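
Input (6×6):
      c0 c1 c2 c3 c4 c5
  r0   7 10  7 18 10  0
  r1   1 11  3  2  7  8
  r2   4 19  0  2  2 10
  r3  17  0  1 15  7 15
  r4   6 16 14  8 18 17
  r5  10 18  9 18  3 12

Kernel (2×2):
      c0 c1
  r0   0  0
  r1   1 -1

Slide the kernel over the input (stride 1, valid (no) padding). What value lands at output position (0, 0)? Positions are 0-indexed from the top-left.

The receptive field on the input at this output position is [7 10 / 1 11]. Elementwise product with the kernel and sum: 1·1 + 11·-1.

-10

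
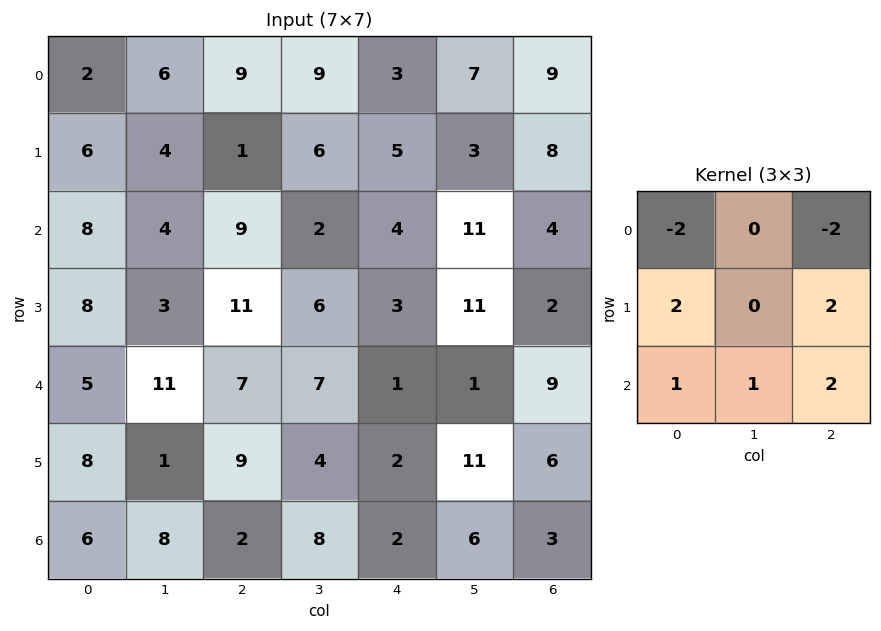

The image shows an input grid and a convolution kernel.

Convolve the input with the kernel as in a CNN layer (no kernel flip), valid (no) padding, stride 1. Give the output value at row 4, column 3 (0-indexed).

The receptive field on the input at this output position is [7 1 1 / 4 2 11 / 8 2 6]. Elementwise product with the kernel and sum: 7·-2 + 1·-2 + 4·2 + 11·2 + 8·1 + 2·1 + 6·2.

36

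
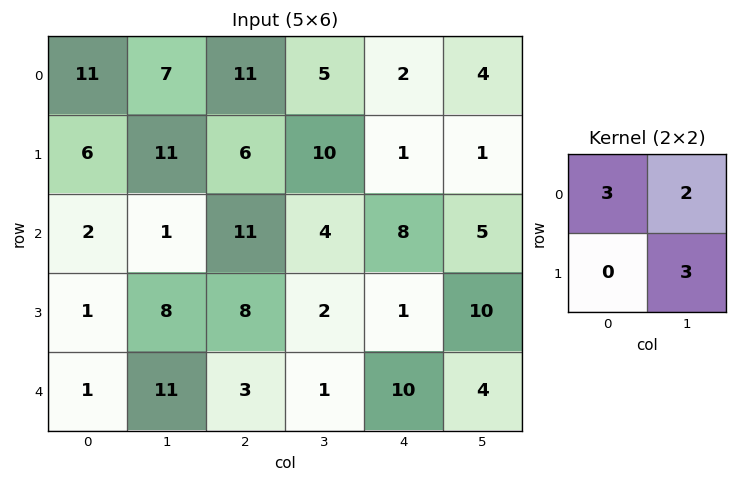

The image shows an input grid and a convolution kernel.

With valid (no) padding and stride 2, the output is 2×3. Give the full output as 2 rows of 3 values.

80 73 17
32 47 64

Output[0,0]: The receptive field on the input at this output position is [11 7 / 6 11]. Elementwise product with the kernel and sum: 11·3 + 7·2 + 11·3.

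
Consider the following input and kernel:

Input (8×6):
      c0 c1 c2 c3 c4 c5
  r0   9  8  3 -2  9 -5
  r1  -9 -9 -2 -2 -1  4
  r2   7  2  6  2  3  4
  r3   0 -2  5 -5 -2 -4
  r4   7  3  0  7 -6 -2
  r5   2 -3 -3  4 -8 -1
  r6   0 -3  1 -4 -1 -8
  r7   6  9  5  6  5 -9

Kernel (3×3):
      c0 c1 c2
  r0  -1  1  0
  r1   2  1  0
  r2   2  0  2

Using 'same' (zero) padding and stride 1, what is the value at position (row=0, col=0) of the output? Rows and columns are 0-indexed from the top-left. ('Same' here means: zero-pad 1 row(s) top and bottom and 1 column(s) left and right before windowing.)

-9

The receptive field on the zero-padded input at this output position is [0 0 0 / 0 9 8 / 0 -9 -9]. Elementwise product with the kernel and sum: 0·-1 + 0·1 + 0·2 + 9·1 + 0·2 + -9·2.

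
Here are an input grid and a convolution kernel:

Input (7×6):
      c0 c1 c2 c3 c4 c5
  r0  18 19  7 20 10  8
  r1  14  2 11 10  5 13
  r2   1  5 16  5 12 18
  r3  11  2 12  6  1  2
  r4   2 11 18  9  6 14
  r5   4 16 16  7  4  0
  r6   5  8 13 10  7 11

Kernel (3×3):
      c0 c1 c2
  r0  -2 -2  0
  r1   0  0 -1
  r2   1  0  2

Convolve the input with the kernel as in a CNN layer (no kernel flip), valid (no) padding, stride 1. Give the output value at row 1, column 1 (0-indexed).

The receptive field on the input at this output position is [2 11 10 / 5 16 5 / 2 12 6]. Elementwise product with the kernel and sum: 2·-2 + 11·-2 + 5·-1 + 2·1 + 6·2.

-17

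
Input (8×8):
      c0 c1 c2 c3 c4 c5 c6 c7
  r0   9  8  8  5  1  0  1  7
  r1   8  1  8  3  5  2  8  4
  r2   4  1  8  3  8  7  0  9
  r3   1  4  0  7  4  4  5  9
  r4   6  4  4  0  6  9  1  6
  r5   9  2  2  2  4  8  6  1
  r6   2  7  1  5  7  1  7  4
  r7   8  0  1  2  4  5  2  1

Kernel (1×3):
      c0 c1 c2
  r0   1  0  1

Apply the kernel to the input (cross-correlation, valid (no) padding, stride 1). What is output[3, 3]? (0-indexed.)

The receptive field on the input at this output position is [7 4 4]. Elementwise product with the kernel and sum: 7·1 + 4·1.

11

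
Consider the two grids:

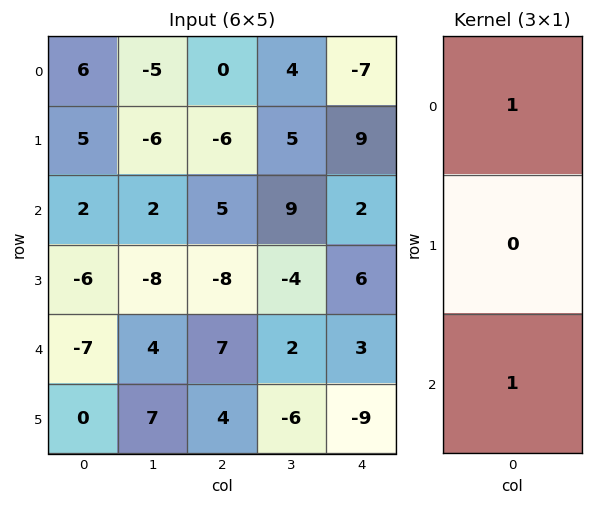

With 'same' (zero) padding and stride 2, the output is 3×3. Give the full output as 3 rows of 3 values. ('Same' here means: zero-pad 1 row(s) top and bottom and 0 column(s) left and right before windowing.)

Output[0,0]: The receptive field on the zero-padded input at this output position is [0 / 6 / 5]. Elementwise product with the kernel and sum: 0·1 + 5·1.
Output[0,1]: The receptive field on the zero-padded input at this output position is [0 / 0 / -6]. Elementwise product with the kernel and sum: 0·1 + -6·1.

5 -6 9
-1 -14 15
-6 -4 -3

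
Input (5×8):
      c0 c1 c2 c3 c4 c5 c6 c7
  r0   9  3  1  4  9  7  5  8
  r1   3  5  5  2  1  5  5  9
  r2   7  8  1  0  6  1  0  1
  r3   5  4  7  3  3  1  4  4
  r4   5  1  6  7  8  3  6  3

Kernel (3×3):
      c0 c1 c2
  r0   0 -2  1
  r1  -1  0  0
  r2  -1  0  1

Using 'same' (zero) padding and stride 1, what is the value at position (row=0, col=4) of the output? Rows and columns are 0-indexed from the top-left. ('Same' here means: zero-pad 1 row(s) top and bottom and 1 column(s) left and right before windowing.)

-1

The receptive field on the zero-padded input at this output position is [0 0 0 / 4 9 7 / 2 1 5]. Elementwise product with the kernel and sum: 0·-2 + 0·1 + 4·-1 + 2·-1 + 5·1.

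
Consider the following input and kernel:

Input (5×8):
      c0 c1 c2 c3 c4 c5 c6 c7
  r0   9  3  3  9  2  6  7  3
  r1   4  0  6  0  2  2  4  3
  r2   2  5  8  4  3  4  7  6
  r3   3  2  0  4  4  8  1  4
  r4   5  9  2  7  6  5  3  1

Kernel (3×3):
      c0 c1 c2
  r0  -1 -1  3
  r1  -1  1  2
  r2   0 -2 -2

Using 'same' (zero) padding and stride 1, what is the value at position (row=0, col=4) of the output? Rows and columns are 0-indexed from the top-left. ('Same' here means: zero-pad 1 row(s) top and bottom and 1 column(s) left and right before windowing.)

-3

The receptive field on the zero-padded input at this output position is [0 0 0 / 9 2 6 / 0 2 2]. Elementwise product with the kernel and sum: 0·-1 + 0·-1 + 0·3 + 9·-1 + 2·1 + 6·2 + 2·-2 + 2·-2.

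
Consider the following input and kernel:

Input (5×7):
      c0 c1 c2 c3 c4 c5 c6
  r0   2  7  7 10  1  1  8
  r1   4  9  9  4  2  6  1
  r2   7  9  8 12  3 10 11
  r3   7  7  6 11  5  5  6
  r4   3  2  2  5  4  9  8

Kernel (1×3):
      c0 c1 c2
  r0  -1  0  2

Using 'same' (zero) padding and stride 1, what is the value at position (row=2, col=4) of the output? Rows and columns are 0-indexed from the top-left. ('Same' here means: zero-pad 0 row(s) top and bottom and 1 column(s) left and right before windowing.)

The receptive field on the zero-padded input at this output position is [12 3 10]. Elementwise product with the kernel and sum: 12·-1 + 10·2.

8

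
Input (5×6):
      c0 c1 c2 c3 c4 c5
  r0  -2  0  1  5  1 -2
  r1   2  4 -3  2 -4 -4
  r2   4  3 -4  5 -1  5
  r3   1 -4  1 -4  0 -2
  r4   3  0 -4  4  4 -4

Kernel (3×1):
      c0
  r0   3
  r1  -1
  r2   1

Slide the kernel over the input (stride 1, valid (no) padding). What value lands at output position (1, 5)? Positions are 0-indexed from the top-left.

-19

The receptive field on the input at this output position is [-4 / 5 / -2]. Elementwise product with the kernel and sum: -4·3 + 5·-1 + -2·1.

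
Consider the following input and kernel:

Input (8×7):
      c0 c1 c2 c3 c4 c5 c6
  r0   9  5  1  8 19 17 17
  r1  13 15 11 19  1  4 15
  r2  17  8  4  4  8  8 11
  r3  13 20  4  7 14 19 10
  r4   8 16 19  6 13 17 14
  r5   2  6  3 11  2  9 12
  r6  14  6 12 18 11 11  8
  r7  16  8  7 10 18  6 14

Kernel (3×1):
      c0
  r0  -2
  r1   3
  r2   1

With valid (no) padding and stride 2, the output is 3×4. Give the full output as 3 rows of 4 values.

Output[0,0]: The receptive field on the input at this output position is [9 / 13 / 17]. Elementwise product with the kernel and sum: 9·-2 + 13·3 + 17·1.
Output[0,1]: The receptive field on the input at this output position is [1 / 11 / 4]. Elementwise product with the kernel and sum: 1·-2 + 11·3 + 4·1.

38 35 -27 22
13 23 39 22
4 -17 -9 16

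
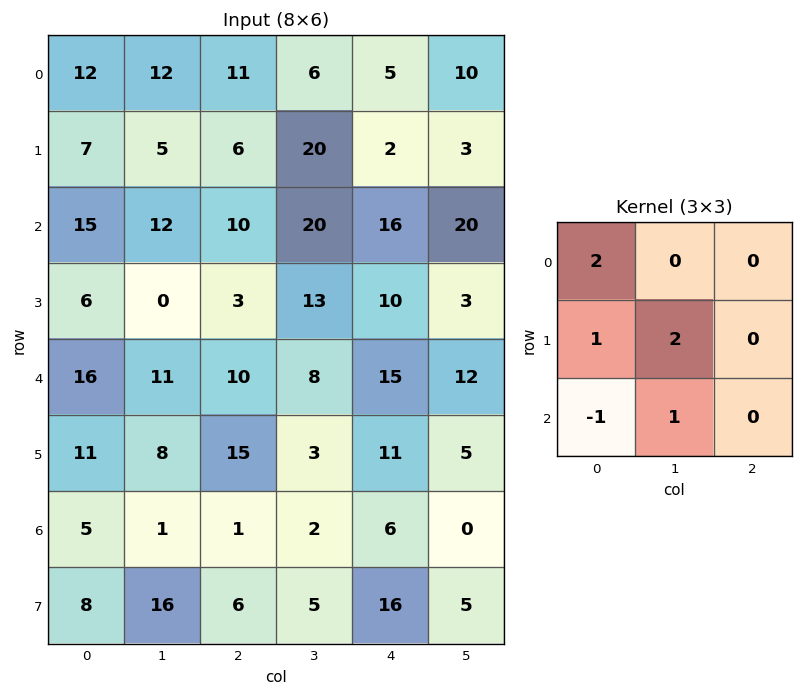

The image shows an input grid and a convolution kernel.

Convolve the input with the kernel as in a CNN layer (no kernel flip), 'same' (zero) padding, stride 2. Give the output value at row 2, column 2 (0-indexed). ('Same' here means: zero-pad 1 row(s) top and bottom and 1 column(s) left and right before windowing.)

72

The receptive field on the zero-padded input at this output position is [13 10 3 / 8 15 12 / 3 11 5]. Elementwise product with the kernel and sum: 13·2 + 8·1 + 15·2 + 3·-1 + 11·1.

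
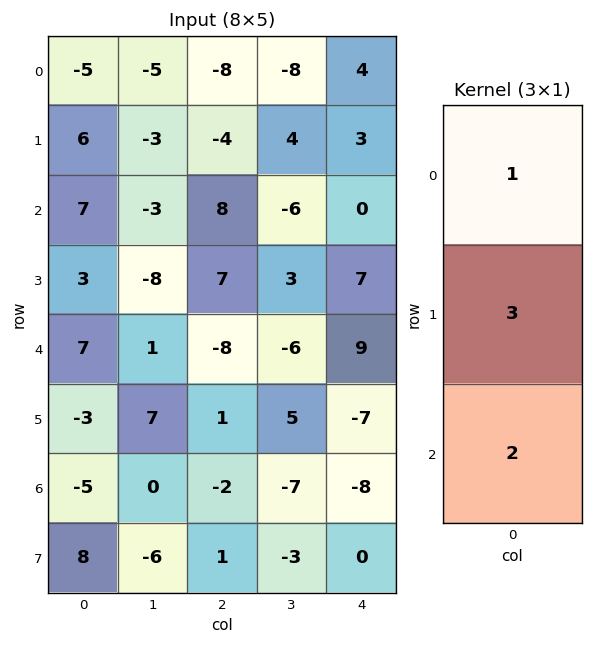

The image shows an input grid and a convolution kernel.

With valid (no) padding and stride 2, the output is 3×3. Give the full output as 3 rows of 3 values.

27 -4 13
30 13 39
-12 -9 -28

Output[0,0]: The receptive field on the input at this output position is [-5 / 6 / 7]. Elementwise product with the kernel and sum: -5·1 + 6·3 + 7·2.
Output[0,1]: The receptive field on the input at this output position is [-8 / -4 / 8]. Elementwise product with the kernel and sum: -8·1 + -4·3 + 8·2.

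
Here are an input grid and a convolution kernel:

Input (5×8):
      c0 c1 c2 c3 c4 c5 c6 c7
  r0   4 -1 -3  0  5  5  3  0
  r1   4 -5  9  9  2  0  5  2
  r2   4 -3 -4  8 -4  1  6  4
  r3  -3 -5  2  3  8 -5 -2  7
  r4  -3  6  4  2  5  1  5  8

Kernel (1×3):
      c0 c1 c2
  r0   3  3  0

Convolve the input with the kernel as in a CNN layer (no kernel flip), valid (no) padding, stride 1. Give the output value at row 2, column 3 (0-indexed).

The receptive field on the input at this output position is [8 -4 1]. Elementwise product with the kernel and sum: 8·3 + -4·3.

12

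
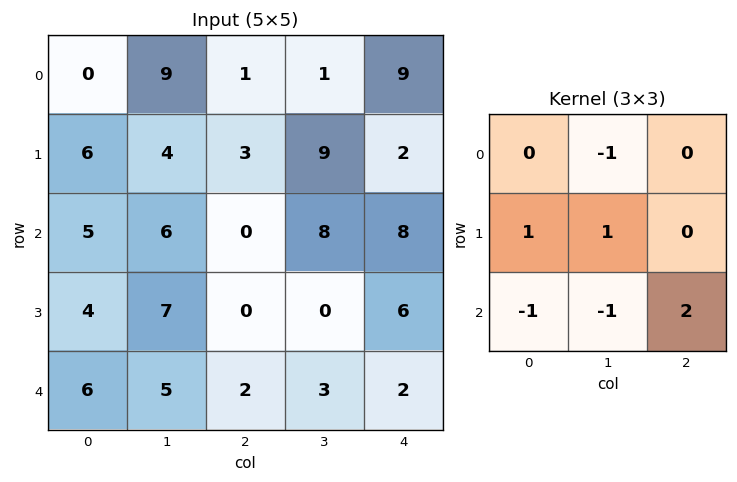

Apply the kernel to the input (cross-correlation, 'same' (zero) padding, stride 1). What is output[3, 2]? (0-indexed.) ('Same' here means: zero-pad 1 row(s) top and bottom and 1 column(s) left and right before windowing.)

The receptive field on the zero-padded input at this output position is [6 0 8 / 7 0 0 / 5 2 3]. Elementwise product with the kernel and sum: 0·-1 + 7·1 + 0·1 + 5·-1 + 2·-1 + 3·2.

6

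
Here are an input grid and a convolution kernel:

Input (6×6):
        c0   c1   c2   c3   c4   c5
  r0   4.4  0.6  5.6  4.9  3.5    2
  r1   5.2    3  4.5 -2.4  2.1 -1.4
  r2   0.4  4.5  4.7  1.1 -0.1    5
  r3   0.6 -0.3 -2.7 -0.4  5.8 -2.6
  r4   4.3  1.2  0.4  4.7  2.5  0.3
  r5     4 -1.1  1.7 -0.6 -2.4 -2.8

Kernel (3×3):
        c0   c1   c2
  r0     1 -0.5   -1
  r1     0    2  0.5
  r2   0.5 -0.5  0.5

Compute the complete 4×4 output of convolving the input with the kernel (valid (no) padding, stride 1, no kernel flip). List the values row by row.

7.05 1.15 -2.35 7.75
9.65 14.1 7.5 -4.15
-6.75 -1.8 5.45 7.7
9.45 2.9 2.3 3.95

Output[0,0]: The receptive field on the input at this output position is [4.4 0.6 5.6 / 5.2 3 4.5 / 0.4 4.5 4.7]. Elementwise product with the kernel and sum: 4.4·1 + 0.6·-0.5 + 5.6·-1 + 3·2 + 4.5·0.5 + 0.4·0.5 + 4.5·-0.5 + 4.7·0.5.
Output[0,1]: The receptive field on the input at this output position is [0.6 5.6 4.9 / 3 4.5 -2.4 / 4.5 4.7 1.1]. Elementwise product with the kernel and sum: 0.6·1 + 5.6·-0.5 + 4.9·-1 + 4.5·2 + -2.4·0.5 + 4.5·0.5 + 4.7·-0.5 + 1.1·0.5.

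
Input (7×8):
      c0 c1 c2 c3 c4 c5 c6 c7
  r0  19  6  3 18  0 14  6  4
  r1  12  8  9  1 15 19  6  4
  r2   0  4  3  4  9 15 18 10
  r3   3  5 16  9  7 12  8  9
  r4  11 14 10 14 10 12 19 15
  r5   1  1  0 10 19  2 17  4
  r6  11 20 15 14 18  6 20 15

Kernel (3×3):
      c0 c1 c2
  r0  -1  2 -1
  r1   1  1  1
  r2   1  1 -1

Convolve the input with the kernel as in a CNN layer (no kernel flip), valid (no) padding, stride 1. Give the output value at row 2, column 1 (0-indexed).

38

The receptive field on the input at this output position is [4 3 4 / 5 16 9 / 14 10 14]. Elementwise product with the kernel and sum: 4·-1 + 3·2 + 4·-1 + 5·1 + 16·1 + 9·1 + 14·1 + 10·1 + 14·-1.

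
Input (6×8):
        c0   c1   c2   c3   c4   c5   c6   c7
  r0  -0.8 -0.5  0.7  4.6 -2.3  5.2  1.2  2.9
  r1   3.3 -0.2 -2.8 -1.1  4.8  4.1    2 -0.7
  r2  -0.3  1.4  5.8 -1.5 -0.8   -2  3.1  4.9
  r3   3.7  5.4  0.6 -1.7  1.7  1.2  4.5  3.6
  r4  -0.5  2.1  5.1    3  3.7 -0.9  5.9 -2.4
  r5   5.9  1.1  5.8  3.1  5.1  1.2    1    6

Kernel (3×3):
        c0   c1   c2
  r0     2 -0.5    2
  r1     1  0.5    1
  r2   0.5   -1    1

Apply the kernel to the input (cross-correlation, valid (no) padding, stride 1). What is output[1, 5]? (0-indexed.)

9.95

The receptive field on the input at this output position is [4.1 2 -0.7 / -2 3.1 4.9 / 1.2 4.5 3.6]. Elementwise product with the kernel and sum: 4.1·2 + 2·-0.5 + -0.7·2 + -2·1 + 3.1·0.5 + 4.9·1 + 1.2·0.5 + 4.5·-1 + 3.6·1.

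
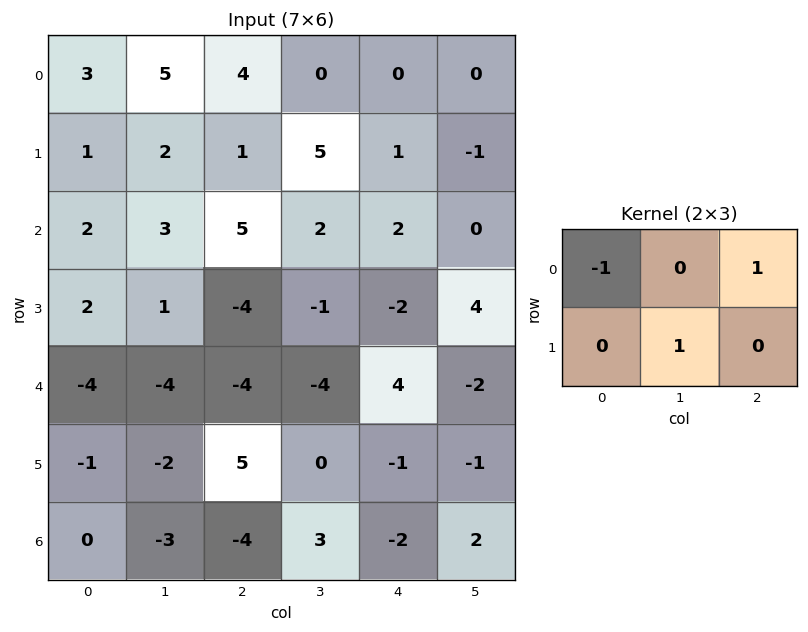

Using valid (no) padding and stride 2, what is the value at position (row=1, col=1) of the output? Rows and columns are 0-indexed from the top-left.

-4

The receptive field on the input at this output position is [5 2 2 / -4 -1 -2]. Elementwise product with the kernel and sum: 5·-1 + 2·1 + -1·1.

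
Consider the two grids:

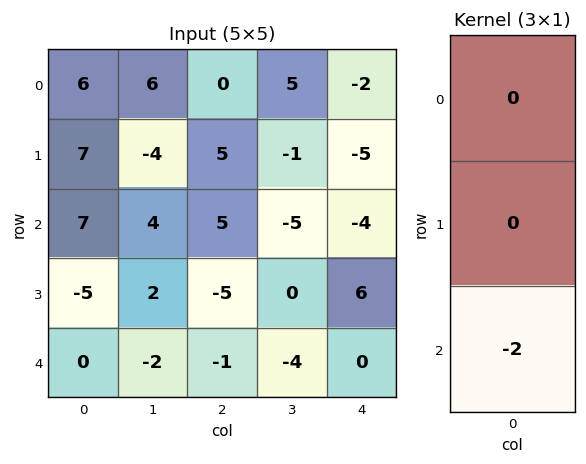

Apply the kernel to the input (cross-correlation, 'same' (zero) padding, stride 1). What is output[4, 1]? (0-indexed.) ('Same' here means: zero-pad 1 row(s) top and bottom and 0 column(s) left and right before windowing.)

0

The receptive field on the zero-padded input at this output position is [2 / -2 / 0]. Elementwise product with the kernel and sum: 0·-2.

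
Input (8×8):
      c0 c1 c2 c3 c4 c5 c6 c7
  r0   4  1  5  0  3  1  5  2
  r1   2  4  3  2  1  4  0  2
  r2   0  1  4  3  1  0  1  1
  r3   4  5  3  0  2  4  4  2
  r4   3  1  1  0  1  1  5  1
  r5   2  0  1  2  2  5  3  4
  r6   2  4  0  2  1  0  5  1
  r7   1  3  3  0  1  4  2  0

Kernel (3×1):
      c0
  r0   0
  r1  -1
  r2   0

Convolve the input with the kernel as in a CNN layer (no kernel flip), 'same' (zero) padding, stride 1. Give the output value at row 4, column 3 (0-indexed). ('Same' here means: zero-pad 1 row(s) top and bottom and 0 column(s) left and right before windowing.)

The receptive field on the zero-padded input at this output position is [0 / 0 / 2]. Elementwise product with the kernel and sum: 0·-1.

0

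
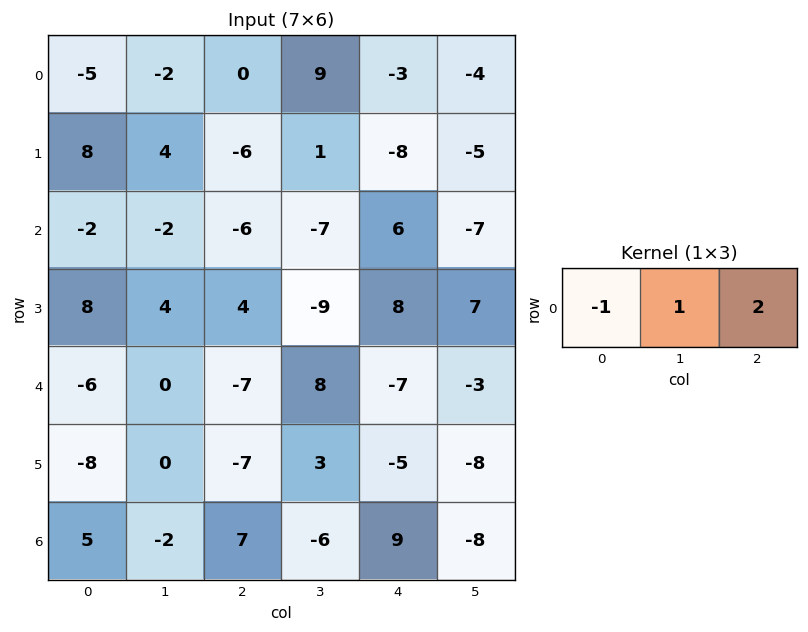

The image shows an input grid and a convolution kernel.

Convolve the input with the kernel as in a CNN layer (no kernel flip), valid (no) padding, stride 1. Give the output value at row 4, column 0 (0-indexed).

-8

The receptive field on the input at this output position is [-6 0 -7]. Elementwise product with the kernel and sum: -6·-1 + 0·1 + -7·2.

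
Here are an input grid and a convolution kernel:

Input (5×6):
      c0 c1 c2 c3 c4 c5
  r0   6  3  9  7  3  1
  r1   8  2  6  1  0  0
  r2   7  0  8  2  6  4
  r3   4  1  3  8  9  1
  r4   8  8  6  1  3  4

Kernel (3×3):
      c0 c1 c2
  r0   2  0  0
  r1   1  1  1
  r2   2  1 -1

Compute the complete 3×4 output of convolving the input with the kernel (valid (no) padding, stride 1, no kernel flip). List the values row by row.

34 21 37 21
37 11 33 38
40 33 46 23

Output[0,0]: The receptive field on the input at this output position is [6 3 9 / 8 2 6 / 7 0 8]. Elementwise product with the kernel and sum: 6·2 + 8·1 + 2·1 + 6·1 + 7·2 + 0·1 + 8·-1.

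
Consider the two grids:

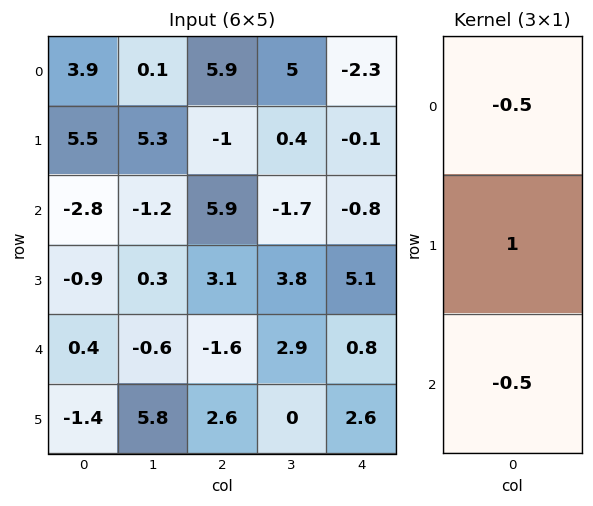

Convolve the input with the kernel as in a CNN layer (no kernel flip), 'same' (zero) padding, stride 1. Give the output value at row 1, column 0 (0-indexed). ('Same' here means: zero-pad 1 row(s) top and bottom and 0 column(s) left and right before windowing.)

4.95

The receptive field on the zero-padded input at this output position is [3.9 / 5.5 / -2.8]. Elementwise product with the kernel and sum: 3.9·-0.5 + 5.5·1 + -2.8·-0.5.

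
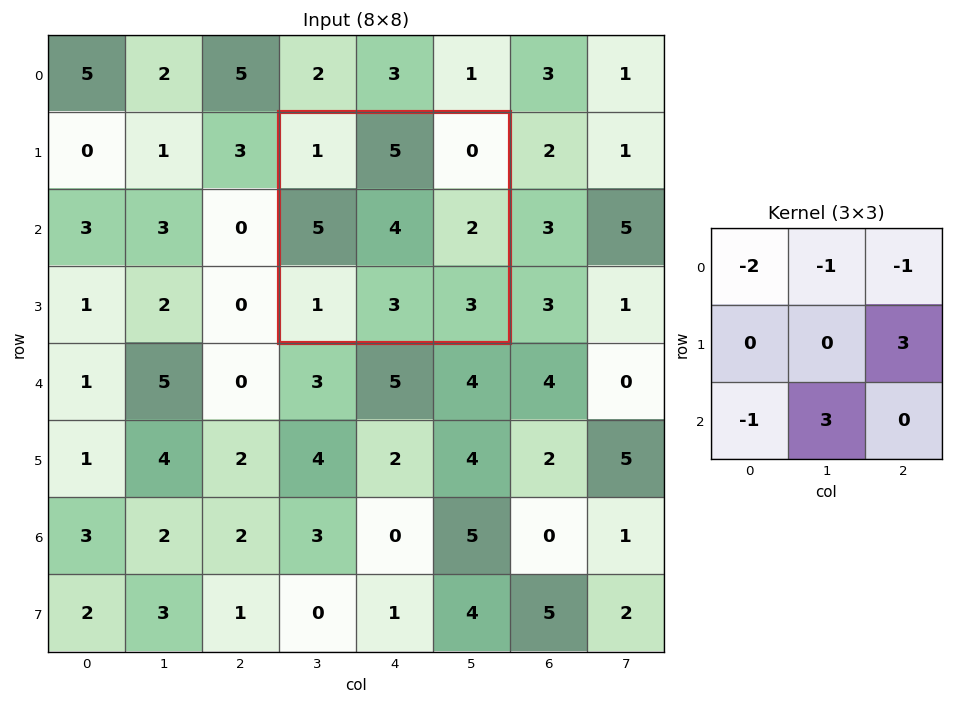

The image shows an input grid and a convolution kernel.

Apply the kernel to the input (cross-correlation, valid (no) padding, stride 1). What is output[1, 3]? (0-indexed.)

7

The receptive field on the input at this output position is [1 5 0 / 5 4 2 / 1 3 3]. Elementwise product with the kernel and sum: 1·-2 + 5·-1 + 0·-1 + 2·3 + 1·-1 + 3·3.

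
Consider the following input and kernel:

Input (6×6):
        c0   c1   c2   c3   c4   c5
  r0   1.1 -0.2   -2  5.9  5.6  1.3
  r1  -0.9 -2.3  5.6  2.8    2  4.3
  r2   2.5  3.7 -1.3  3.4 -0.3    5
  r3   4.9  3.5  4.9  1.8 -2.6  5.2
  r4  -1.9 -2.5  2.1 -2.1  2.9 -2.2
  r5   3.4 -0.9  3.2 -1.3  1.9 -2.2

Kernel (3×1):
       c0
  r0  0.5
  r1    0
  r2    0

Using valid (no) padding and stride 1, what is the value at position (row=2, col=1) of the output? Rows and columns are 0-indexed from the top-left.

The receptive field on the input at this output position is [3.7 / 3.5 / -2.5]. Elementwise product with the kernel and sum: 3.7·0.5.

1.85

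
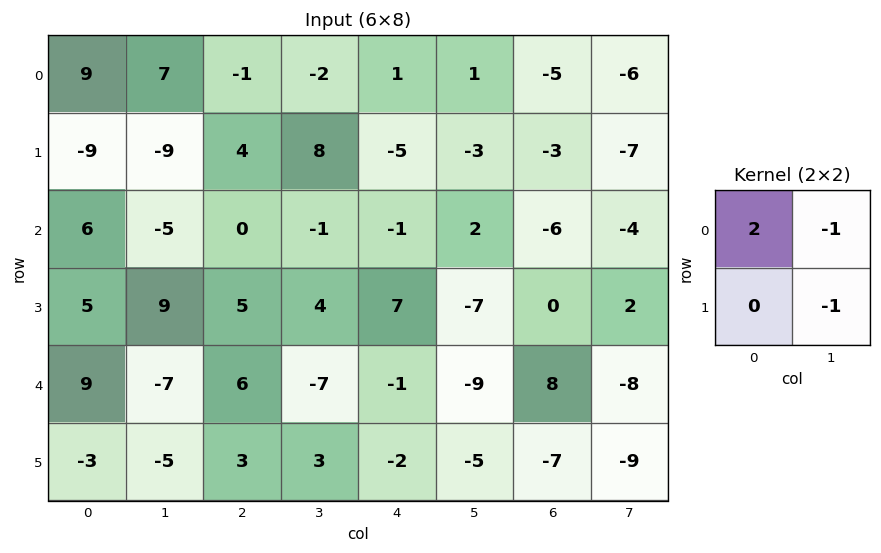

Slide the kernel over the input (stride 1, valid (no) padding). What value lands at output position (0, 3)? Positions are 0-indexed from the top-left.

The receptive field on the input at this output position is [-2 1 / 8 -5]. Elementwise product with the kernel and sum: -2·2 + 1·-1 + -5·-1.

0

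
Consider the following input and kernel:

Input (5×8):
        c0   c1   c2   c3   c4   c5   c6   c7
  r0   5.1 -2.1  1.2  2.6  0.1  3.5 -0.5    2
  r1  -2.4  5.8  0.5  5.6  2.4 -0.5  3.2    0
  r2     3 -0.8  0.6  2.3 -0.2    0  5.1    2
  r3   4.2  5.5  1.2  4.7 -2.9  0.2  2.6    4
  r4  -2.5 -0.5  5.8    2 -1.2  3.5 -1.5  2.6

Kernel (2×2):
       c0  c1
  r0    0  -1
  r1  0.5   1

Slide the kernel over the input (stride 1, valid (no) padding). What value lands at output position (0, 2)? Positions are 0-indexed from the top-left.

3.25

The receptive field on the input at this output position is [1.2 2.6 / 0.5 5.6]. Elementwise product with the kernel and sum: 2.6·-1 + 0.5·0.5 + 5.6·1.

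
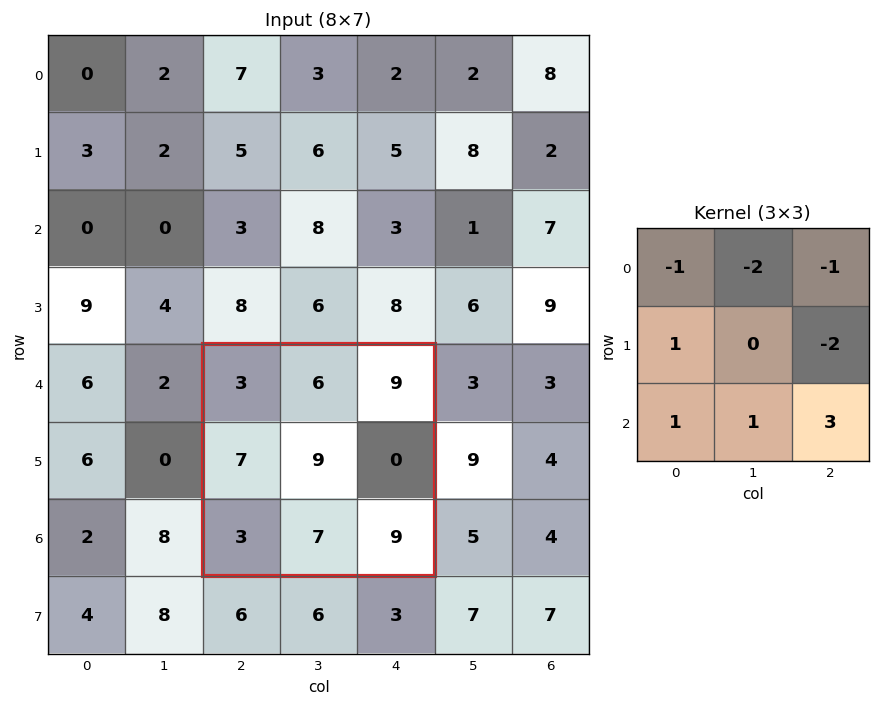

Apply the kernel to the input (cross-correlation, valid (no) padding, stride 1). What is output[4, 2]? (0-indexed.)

20

The receptive field on the input at this output position is [3 6 9 / 7 9 0 / 3 7 9]. Elementwise product with the kernel and sum: 3·-1 + 6·-2 + 9·-1 + 7·1 + 0·-2 + 3·1 + 7·1 + 9·3.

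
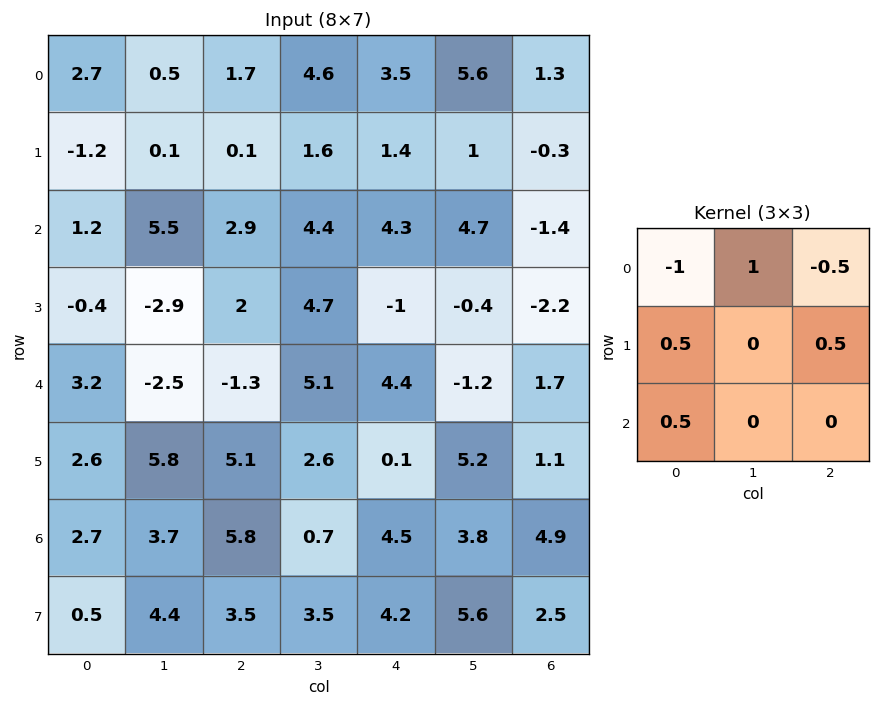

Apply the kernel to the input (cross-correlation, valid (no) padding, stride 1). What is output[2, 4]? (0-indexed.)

The receptive field on the input at this output position is [4.3 4.7 -1.4 / -1 -0.4 -2.2 / 4.4 -1.2 1.7]. Elementwise product with the kernel and sum: 4.3·-1 + 4.7·1 + -1.4·-0.5 + -1·0.5 + -2.2·0.5 + 4.4·0.5.

1.7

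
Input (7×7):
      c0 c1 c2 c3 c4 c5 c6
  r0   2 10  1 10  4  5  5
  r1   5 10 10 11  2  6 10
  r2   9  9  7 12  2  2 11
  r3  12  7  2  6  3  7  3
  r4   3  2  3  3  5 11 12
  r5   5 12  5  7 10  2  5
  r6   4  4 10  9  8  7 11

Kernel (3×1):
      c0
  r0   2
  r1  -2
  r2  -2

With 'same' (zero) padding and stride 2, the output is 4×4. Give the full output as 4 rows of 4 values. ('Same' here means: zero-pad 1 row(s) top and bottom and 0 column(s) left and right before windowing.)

Output[0,0]: The receptive field on the zero-padded input at this output position is [0 / 2 / 5]. Elementwise product with the kernel and sum: 0·2 + 2·-2 + 5·-2.
Output[0,1]: The receptive field on the zero-padded input at this output position is [0 / 1 / 10]. Elementwise product with the kernel and sum: 0·2 + 1·-2 + 10·-2.

-14 -22 -12 -30
-32 2 -6 -8
8 -12 -24 -28
2 -10 4 -12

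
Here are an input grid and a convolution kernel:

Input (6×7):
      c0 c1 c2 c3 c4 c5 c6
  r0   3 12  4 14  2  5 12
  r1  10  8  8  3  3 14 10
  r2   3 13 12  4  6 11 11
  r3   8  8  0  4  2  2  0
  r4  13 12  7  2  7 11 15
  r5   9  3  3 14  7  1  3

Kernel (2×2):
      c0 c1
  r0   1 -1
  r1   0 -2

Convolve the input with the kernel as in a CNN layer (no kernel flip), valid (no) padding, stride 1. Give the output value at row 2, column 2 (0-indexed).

0

The receptive field on the input at this output position is [12 4 / 0 4]. Elementwise product with the kernel and sum: 12·1 + 4·-1 + 4·-2.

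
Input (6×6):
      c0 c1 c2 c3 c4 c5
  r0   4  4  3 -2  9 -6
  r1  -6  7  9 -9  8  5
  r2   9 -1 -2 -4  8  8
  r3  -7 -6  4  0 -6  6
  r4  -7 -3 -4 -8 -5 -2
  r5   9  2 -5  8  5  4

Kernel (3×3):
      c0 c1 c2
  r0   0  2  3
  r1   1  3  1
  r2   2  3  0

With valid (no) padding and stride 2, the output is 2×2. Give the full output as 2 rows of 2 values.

56 -3
-52 -18

Output[0,0]: The receptive field on the input at this output position is [4 4 3 / -6 7 9 / 9 -1 -2]. Elementwise product with the kernel and sum: 4·2 + 3·3 + -6·1 + 7·3 + 9·1 + 9·2 + -1·3.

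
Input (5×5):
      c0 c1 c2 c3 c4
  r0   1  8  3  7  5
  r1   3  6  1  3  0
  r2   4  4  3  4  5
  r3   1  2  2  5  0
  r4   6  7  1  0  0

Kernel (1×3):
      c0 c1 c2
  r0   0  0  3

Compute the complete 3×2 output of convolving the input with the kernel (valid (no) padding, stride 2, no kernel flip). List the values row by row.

Output[0,0]: The receptive field on the input at this output position is [1 8 3]. Elementwise product with the kernel and sum: 3·3.

9 15
9 15
3 0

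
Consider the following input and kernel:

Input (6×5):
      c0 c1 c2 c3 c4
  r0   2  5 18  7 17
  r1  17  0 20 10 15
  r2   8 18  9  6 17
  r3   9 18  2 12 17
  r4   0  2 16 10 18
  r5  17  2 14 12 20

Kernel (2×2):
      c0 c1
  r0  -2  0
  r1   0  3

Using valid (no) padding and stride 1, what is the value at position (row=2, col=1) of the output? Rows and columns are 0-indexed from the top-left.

The receptive field on the input at this output position is [18 9 / 18 2]. Elementwise product with the kernel and sum: 18·-2 + 2·3.

-30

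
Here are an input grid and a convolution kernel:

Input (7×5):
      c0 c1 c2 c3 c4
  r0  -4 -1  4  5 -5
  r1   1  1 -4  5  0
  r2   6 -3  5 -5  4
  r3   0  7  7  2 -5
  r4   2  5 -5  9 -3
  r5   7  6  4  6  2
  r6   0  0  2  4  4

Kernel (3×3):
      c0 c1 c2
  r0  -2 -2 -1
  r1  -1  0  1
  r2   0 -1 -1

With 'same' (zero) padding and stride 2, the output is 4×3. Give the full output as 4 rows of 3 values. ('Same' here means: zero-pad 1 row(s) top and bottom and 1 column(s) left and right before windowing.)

Output[0,0]: The receptive field on the zero-padded input at this output position is [0 0 0 / 0 -4 -1 / 0 1 1]. Elementwise product with the kernel and sum: 0·-2 + 0·-2 + 0·-1 + 0·-1 + -1·1 + 1·-1 + 1·-1.

-3 5 -5
-13 -10 0
-15 -36 -5
-20 -22 -20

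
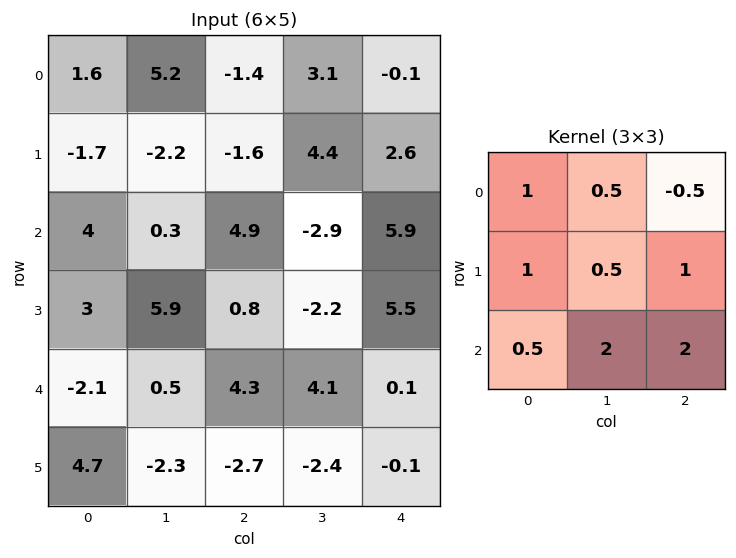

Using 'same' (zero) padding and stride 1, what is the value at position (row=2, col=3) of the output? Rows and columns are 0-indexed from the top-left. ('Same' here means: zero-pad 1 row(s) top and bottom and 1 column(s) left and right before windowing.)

The receptive field on the zero-padded input at this output position is [-1.6 4.4 2.6 / 4.9 -2.9 5.9 / 0.8 -2.2 5.5]. Elementwise product with the kernel and sum: -1.6·1 + 4.4·0.5 + 2.6·-0.5 + 4.9·1 + -2.9·0.5 + 5.9·1 + 0.8·0.5 + -2.2·2 + 5.5·2.

15.65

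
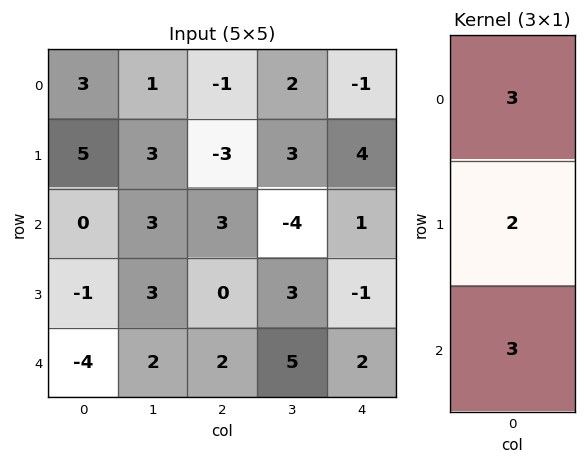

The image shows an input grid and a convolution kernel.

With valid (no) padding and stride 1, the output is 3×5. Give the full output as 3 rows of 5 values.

19 18 0 0 8
12 24 -3 10 11
-14 21 15 9 7

Output[0,0]: The receptive field on the input at this output position is [3 / 5 / 0]. Elementwise product with the kernel and sum: 3·3 + 5·2 + 0·3.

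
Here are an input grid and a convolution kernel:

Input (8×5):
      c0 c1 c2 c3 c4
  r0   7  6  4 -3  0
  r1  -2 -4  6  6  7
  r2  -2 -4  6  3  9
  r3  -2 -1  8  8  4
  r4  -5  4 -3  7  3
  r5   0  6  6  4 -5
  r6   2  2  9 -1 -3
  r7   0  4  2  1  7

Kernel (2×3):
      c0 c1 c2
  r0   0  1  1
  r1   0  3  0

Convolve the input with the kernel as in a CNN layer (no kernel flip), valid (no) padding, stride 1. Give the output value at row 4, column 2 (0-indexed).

The receptive field on the input at this output position is [-3 7 3 / 6 4 -5]. Elementwise product with the kernel and sum: 7·1 + 3·1 + 4·3.

22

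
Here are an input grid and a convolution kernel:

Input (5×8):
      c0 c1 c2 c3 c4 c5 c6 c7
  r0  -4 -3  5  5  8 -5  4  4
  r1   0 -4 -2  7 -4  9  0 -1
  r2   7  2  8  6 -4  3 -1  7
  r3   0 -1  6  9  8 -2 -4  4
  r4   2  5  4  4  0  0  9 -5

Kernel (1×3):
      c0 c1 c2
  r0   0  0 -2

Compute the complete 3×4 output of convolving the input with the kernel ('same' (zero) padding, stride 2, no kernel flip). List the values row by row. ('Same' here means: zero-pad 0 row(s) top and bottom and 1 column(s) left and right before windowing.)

Output[0,0]: The receptive field on the zero-padded input at this output position is [0 -4 -3]. Elementwise product with the kernel and sum: -3·-2.
Output[0,1]: The receptive field on the zero-padded input at this output position is [-3 5 5]. Elementwise product with the kernel and sum: 5·-2.

6 -10 10 -8
-4 -12 -6 -14
-10 -8 0 10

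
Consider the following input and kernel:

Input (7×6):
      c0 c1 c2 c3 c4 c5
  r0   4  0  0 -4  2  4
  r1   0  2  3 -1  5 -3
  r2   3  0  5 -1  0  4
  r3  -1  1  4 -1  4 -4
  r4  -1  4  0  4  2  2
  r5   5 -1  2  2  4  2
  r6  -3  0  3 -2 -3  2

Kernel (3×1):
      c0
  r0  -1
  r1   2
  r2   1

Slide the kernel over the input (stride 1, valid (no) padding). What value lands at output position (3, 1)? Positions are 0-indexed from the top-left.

6

The receptive field on the input at this output position is [1 / 4 / -1]. Elementwise product with the kernel and sum: 1·-1 + 4·2 + -1·1.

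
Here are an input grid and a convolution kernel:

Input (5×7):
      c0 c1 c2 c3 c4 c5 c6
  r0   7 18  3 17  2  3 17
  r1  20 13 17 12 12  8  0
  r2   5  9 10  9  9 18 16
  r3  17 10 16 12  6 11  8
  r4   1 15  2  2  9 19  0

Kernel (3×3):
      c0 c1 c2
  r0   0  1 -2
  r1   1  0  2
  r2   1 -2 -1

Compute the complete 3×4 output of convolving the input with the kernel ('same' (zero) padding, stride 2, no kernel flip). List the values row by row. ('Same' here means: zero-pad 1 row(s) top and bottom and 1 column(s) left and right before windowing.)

Output[0,0]: The receptive field on the zero-padded input at this output position is [0 0 0 / 0 7 18 / 0 20 13]. Elementwise product with the kernel and sum: 0·1 + 0·-2 + 0·1 + 18·2 + 0·1 + 20·-2 + 13·-1.
Output[0,1]: The receptive field on the zero-padded input at this output position is [0 0 0 / 18 3 17 / 13 17 12]. Elementwise product with the kernel and sum: 0·1 + 0·-2 + 18·1 + 17·2 + 13·1 + 17·-2 + 12·-1.

-17 19 3 11
-32 -14 30 13
27 11 24 27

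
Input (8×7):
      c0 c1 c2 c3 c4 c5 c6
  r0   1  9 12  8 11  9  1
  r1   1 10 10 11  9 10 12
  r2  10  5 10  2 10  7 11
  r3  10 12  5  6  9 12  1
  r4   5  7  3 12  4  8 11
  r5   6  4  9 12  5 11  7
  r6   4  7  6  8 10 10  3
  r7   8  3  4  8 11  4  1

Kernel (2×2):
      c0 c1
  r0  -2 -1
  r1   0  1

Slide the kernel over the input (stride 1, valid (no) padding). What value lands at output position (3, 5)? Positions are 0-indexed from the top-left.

The receptive field on the input at this output position is [12 1 / 8 11]. Elementwise product with the kernel and sum: 12·-2 + 1·-1 + 11·1.

-14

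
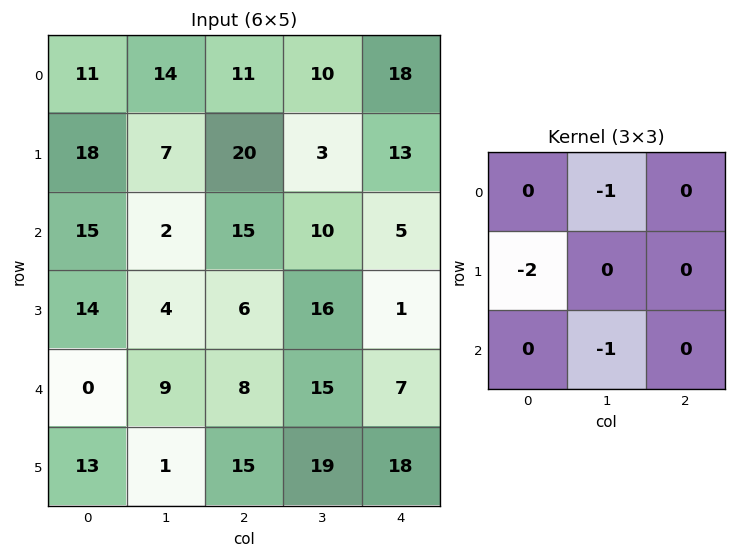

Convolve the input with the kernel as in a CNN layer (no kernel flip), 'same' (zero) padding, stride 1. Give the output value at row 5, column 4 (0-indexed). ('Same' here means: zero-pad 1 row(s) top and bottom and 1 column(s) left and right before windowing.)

The receptive field on the zero-padded input at this output position is [15 7 0 / 19 18 0 / 0 0 0]. Elementwise product with the kernel and sum: 7·-1 + 19·-2 + 0·-1.

-45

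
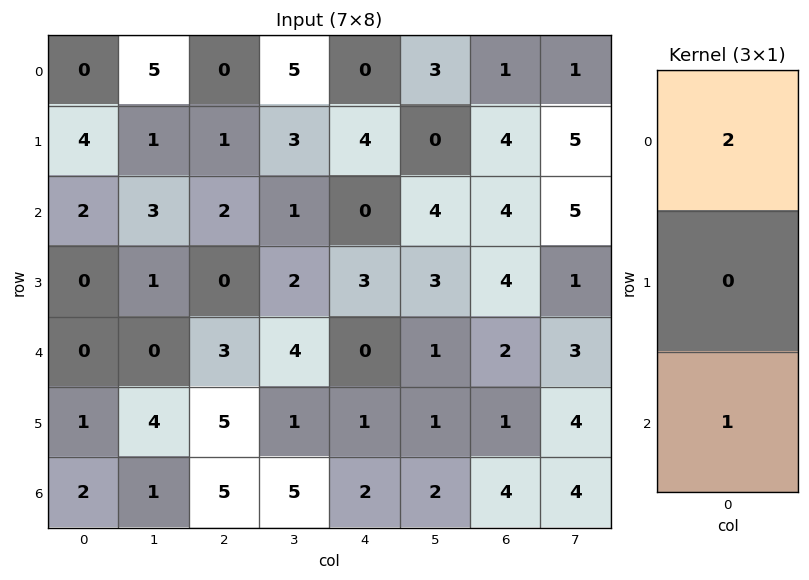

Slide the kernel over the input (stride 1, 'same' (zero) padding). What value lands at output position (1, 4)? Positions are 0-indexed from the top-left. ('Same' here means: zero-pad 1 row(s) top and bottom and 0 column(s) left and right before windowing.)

0

The receptive field on the zero-padded input at this output position is [0 / 4 / 0]. Elementwise product with the kernel and sum: 0·2 + 0·1.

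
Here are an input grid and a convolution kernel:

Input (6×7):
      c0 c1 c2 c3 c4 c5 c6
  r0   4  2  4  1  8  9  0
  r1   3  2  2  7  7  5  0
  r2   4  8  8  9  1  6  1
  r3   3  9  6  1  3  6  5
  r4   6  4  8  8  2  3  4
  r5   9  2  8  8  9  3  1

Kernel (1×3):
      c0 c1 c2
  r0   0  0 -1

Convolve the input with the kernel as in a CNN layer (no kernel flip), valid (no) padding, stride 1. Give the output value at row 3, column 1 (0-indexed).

-1

The receptive field on the input at this output position is [9 6 1]. Elementwise product with the kernel and sum: 1·-1.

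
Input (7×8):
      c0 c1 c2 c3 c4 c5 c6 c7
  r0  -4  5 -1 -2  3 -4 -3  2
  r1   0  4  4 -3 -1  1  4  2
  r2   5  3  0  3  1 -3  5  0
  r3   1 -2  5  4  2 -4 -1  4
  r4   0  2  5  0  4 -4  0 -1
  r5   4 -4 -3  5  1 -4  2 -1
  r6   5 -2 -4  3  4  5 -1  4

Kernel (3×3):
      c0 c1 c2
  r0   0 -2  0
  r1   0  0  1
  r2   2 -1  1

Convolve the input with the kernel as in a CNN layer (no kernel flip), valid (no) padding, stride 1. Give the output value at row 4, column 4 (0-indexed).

The receptive field on the input at this output position is [4 -4 0 / 1 -4 2 / 4 5 -1]. Elementwise product with the kernel and sum: -4·-2 + 2·1 + 4·2 + 5·-1 + -1·1.

12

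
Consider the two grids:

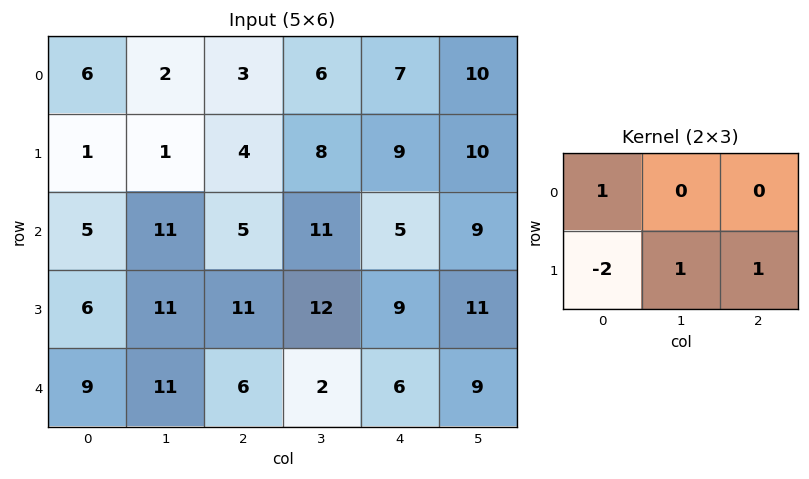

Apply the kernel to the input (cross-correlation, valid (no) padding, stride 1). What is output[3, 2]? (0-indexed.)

7

The receptive field on the input at this output position is [11 12 9 / 6 2 6]. Elementwise product with the kernel and sum: 11·1 + 6·-2 + 2·1 + 6·1.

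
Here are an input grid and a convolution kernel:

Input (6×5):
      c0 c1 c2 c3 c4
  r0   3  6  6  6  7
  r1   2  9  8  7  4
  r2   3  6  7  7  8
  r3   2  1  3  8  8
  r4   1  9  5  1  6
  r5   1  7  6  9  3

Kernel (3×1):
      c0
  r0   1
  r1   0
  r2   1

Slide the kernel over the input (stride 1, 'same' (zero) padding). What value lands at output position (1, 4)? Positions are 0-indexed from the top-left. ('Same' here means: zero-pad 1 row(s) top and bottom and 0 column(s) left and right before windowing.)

15

The receptive field on the zero-padded input at this output position is [7 / 4 / 8]. Elementwise product with the kernel and sum: 7·1 + 8·1.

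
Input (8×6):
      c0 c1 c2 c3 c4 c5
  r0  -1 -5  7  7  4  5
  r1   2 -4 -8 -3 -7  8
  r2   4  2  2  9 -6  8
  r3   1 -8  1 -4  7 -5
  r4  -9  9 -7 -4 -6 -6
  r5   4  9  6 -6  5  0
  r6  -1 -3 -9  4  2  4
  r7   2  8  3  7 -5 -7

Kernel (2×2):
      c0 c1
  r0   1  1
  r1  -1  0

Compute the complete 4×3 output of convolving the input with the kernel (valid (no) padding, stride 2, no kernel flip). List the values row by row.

-8 22 16
5 10 -5
-4 -17 -17
-6 -8 11

Output[0,0]: The receptive field on the input at this output position is [-1 -5 / 2 -4]. Elementwise product with the kernel and sum: -1·1 + -5·1 + 2·-1.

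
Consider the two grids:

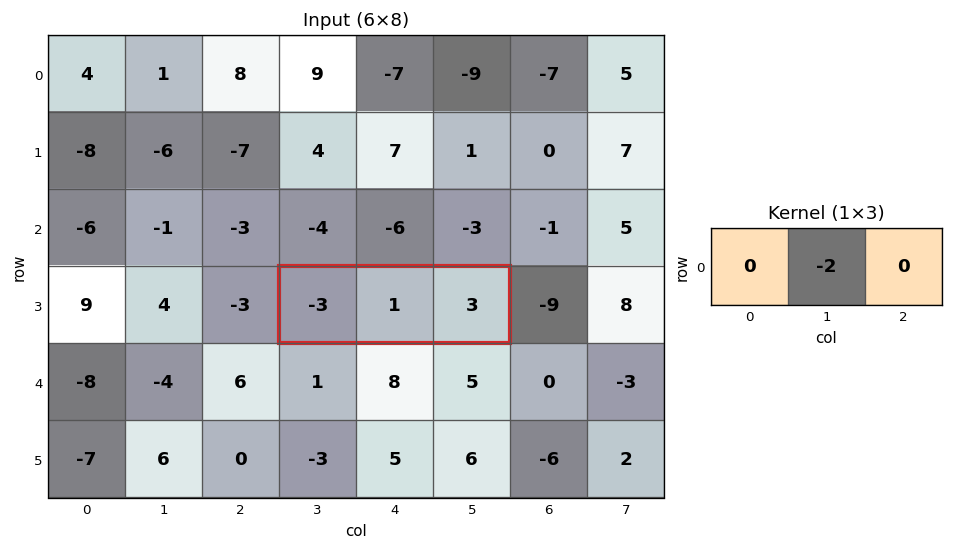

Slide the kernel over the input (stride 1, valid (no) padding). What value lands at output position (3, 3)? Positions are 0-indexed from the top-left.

-2

The receptive field on the input at this output position is [-3 1 3]. Elementwise product with the kernel and sum: 1·-2.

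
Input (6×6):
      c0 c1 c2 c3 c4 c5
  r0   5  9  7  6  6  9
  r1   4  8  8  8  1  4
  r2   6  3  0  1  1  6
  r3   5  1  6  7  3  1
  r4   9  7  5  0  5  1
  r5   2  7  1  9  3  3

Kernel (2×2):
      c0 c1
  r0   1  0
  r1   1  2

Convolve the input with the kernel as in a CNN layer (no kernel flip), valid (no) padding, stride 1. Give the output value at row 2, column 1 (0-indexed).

16

The receptive field on the input at this output position is [3 0 / 1 6]. Elementwise product with the kernel and sum: 3·1 + 1·1 + 6·2.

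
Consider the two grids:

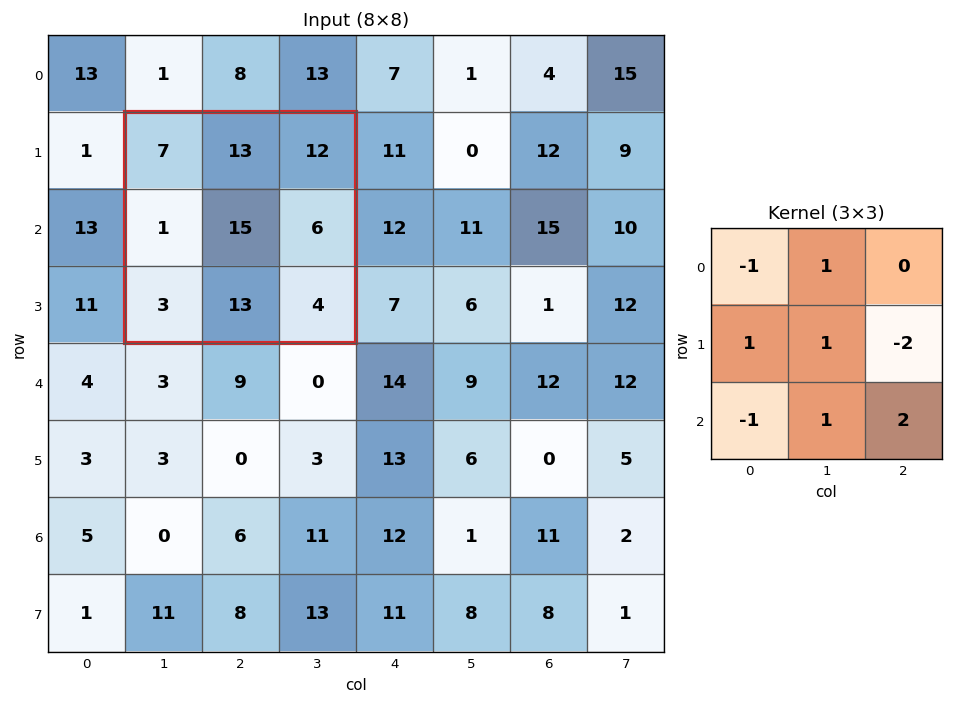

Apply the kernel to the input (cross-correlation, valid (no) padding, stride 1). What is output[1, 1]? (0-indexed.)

28

The receptive field on the input at this output position is [7 13 12 / 1 15 6 / 3 13 4]. Elementwise product with the kernel and sum: 7·-1 + 13·1 + 1·1 + 15·1 + 6·-2 + 3·-1 + 13·1 + 4·2.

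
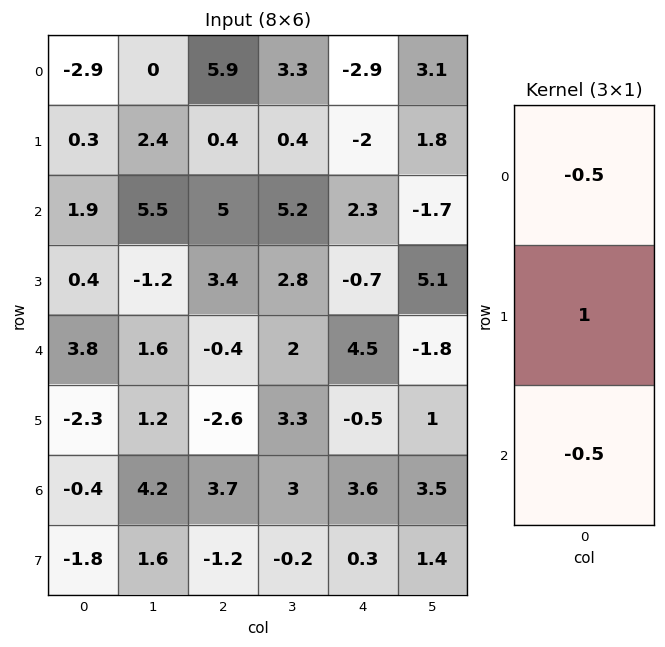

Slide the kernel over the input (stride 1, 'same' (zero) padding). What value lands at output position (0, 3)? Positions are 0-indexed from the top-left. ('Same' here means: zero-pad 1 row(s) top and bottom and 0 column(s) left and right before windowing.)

3.1

The receptive field on the zero-padded input at this output position is [0 / 3.3 / 0.4]. Elementwise product with the kernel and sum: 0·-0.5 + 3.3·1 + 0.4·-0.5.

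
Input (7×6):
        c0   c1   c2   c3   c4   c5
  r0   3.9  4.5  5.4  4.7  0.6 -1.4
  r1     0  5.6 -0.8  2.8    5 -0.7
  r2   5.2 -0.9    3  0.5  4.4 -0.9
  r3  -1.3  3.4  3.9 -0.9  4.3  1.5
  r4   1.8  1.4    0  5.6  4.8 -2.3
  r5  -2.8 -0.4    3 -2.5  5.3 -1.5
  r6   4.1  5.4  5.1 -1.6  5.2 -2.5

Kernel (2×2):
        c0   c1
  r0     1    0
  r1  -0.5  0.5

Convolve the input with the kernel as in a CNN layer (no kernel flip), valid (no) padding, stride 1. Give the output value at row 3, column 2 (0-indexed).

6.7

The receptive field on the input at this output position is [3.9 -0.9 / 0 5.6]. Elementwise product with the kernel and sum: 3.9·1 + 0·-0.5 + 5.6·0.5.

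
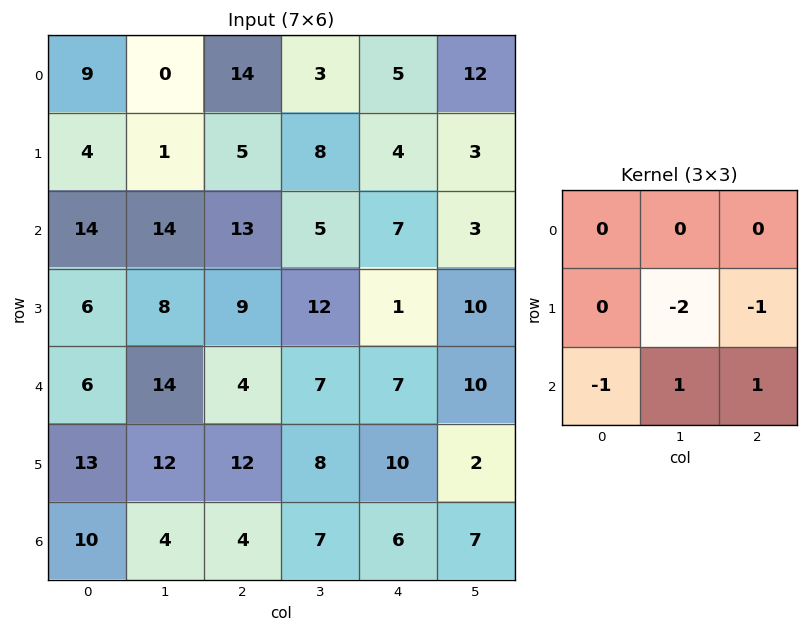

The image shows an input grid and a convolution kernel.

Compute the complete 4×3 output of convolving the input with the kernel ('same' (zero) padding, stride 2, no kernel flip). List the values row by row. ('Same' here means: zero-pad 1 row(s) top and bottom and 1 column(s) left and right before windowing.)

Output[0,0]: The receptive field on the zero-padded input at this output position is [0 0 0 / 0 9 0 / 0 4 1]. Elementwise product with the kernel and sum: 9·-2 + 0·-1 + 0·-1 + 4·1 + 1·1.
Output[0,1]: The receptive field on the zero-padded input at this output position is [0 0 0 / 0 14 3 / 1 5 8]. Elementwise product with the kernel and sum: 14·-2 + 3·-1 + 1·-1 + 5·1 + 8·1.

-13 -19 -23
-28 -18 -18
-1 -7 -20
-24 -15 -19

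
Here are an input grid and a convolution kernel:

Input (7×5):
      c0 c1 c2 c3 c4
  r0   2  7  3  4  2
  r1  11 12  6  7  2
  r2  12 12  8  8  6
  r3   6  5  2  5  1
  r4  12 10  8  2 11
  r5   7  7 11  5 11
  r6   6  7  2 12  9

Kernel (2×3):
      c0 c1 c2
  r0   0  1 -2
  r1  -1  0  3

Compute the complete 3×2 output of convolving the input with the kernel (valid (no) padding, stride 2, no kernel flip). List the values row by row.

Output[0,0]: The receptive field on the input at this output position is [2 7 3 / 11 12 6]. Elementwise product with the kernel and sum: 7·1 + 3·-2 + 11·-1 + 6·3.

8 0
-4 -3
20 2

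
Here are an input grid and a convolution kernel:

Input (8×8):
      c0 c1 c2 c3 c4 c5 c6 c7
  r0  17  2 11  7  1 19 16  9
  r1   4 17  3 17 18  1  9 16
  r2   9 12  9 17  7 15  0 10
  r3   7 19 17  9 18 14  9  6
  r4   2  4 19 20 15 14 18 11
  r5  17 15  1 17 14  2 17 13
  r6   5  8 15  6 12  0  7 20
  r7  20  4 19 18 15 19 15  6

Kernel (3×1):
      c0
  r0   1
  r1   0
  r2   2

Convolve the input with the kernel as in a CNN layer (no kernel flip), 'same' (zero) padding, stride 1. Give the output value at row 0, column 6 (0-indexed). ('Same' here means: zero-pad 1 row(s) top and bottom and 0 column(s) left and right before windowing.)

18

The receptive field on the zero-padded input at this output position is [0 / 16 / 9]. Elementwise product with the kernel and sum: 0·1 + 9·2.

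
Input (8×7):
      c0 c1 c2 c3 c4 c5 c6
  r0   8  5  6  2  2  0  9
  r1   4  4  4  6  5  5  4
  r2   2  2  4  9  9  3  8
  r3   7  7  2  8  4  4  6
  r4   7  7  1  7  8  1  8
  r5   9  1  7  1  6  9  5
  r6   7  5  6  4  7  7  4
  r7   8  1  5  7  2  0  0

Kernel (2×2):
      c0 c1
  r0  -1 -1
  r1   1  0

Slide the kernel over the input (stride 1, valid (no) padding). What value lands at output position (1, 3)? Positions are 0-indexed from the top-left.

-2

The receptive field on the input at this output position is [6 5 / 9 9]. Elementwise product with the kernel and sum: 6·-1 + 5·-1 + 9·1.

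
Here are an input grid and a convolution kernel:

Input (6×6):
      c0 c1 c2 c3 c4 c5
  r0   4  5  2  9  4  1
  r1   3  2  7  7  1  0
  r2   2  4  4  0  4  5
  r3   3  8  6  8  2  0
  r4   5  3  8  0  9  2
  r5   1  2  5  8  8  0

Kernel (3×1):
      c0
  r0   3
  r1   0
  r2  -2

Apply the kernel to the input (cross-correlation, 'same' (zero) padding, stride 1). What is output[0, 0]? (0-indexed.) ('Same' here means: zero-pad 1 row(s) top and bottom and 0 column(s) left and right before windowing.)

-6

The receptive field on the zero-padded input at this output position is [0 / 4 / 3]. Elementwise product with the kernel and sum: 0·3 + 3·-2.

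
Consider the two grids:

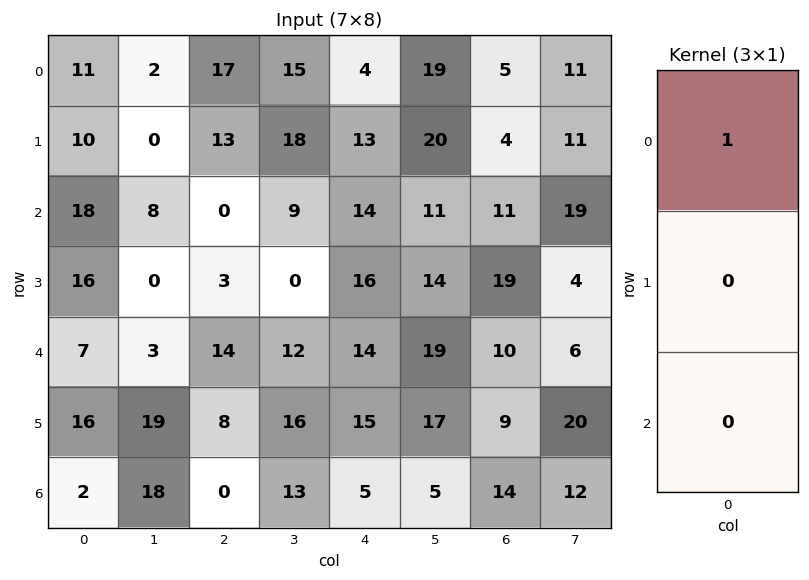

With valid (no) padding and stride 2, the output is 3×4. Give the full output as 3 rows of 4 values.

11 17 4 5
18 0 14 11
7 14 14 10

Output[0,0]: The receptive field on the input at this output position is [11 / 10 / 18]. Elementwise product with the kernel and sum: 11·1.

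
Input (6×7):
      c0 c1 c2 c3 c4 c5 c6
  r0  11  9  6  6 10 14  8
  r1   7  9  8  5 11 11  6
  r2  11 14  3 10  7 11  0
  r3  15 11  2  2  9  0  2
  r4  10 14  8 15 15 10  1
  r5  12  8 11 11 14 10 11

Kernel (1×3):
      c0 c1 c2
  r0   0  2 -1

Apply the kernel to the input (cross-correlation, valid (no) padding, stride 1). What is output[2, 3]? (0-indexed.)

3

The receptive field on the input at this output position is [10 7 11]. Elementwise product with the kernel and sum: 7·2 + 11·-1.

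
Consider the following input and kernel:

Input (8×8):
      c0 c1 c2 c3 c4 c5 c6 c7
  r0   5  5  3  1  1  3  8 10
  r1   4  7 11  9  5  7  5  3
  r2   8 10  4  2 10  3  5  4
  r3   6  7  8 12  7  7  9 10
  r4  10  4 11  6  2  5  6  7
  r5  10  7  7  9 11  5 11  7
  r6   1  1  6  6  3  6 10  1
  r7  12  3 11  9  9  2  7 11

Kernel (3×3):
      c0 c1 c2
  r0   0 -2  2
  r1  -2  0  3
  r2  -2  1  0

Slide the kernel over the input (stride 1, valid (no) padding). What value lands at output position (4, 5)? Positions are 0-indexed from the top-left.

11

The receptive field on the input at this output position is [5 6 7 / 5 11 7 / 6 10 1]. Elementwise product with the kernel and sum: 6·-2 + 7·2 + 5·-2 + 7·3 + 6·-2 + 10·1.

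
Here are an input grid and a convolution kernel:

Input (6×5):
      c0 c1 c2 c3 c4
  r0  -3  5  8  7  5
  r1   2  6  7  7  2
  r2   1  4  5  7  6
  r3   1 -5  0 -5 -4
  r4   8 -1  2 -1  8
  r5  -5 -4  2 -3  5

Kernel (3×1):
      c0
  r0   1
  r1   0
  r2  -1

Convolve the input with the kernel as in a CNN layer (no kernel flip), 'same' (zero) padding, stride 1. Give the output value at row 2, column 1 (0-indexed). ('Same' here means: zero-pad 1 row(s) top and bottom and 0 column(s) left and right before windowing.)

The receptive field on the zero-padded input at this output position is [6 / 4 / -5]. Elementwise product with the kernel and sum: 6·1 + -5·-1.

11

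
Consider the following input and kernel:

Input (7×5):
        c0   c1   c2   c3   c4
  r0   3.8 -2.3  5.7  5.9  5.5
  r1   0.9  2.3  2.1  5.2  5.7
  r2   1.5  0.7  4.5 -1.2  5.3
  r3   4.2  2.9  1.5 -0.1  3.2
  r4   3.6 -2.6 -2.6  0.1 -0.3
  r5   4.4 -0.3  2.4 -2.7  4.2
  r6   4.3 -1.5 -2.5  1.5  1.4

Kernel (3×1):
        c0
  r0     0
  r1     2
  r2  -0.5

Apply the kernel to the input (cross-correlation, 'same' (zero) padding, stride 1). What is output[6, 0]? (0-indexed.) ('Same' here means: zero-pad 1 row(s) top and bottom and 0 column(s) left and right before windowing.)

The receptive field on the zero-padded input at this output position is [4.4 / 4.3 / 0]. Elementwise product with the kernel and sum: 4.3·2 + 0·-0.5.

8.6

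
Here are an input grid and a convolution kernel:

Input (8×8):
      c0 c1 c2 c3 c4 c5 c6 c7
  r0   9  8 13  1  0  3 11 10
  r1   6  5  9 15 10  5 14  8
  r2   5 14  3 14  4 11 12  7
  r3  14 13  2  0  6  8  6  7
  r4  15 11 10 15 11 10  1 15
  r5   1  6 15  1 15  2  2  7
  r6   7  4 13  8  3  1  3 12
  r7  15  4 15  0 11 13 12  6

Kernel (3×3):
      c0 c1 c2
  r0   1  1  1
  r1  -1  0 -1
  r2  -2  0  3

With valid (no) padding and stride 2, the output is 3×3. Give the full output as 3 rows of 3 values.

Output[0,0]: The receptive field on the input at this output position is [9 8 13 / 6 5 9 / 5 14 3]. Elementwise product with the kernel and sum: 9·1 + 8·1 + 13·1 + 6·-1 + 9·-1 + 5·-2 + 3·3.
Output[0,1]: The receptive field on the input at this output position is [13 1 0 / 9 15 10 / 3 14 4]. Elementwise product with the kernel and sum: 13·1 + 1·1 + 0·1 + 9·-1 + 10·-1 + 3·-2 + 4·3.

14 1 18
6 26 -4
45 -11 8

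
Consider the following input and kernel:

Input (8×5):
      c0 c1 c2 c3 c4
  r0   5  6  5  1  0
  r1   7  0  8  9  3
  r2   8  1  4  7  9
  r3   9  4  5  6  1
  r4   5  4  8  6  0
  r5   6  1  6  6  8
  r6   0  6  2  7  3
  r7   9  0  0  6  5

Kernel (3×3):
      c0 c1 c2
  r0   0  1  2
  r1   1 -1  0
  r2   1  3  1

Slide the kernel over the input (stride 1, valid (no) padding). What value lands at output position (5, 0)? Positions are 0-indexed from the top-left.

The receptive field on the input at this output position is [6 1 6 / 0 6 2 / 9 0 0]. Elementwise product with the kernel and sum: 1·1 + 6·2 + 0·1 + 6·-1 + 9·1 + 0·3 + 0·1.

16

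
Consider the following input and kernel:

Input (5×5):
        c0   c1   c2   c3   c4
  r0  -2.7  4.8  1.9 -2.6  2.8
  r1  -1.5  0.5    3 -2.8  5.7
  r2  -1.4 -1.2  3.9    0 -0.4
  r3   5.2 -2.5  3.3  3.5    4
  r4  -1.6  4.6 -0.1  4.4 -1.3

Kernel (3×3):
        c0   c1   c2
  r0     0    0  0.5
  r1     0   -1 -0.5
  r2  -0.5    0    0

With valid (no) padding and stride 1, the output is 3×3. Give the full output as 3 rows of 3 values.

Output[0,0]: The receptive field on the input at this output position is [-2.7 4.8 1.9 / -1.5 0.5 3 / -1.4 -1.2 3.9]. Elementwise product with the kernel and sum: 1.9·0.5 + 0.5·-1 + 3·-0.5 + -1.4·-0.5.
Output[0,1]: The receptive field on the input at this output position is [4.8 1.9 -2.6 / 0.5 3 -2.8 / -1.2 3.9 0]. Elementwise product with the kernel and sum: -2.6·0.5 + 3·-1 + -2.8·-0.5 + -1.2·-0.5.

-0.35 -2.3 -0.6
-1.85 -4.05 1.4
3.6 -7.35 -5.65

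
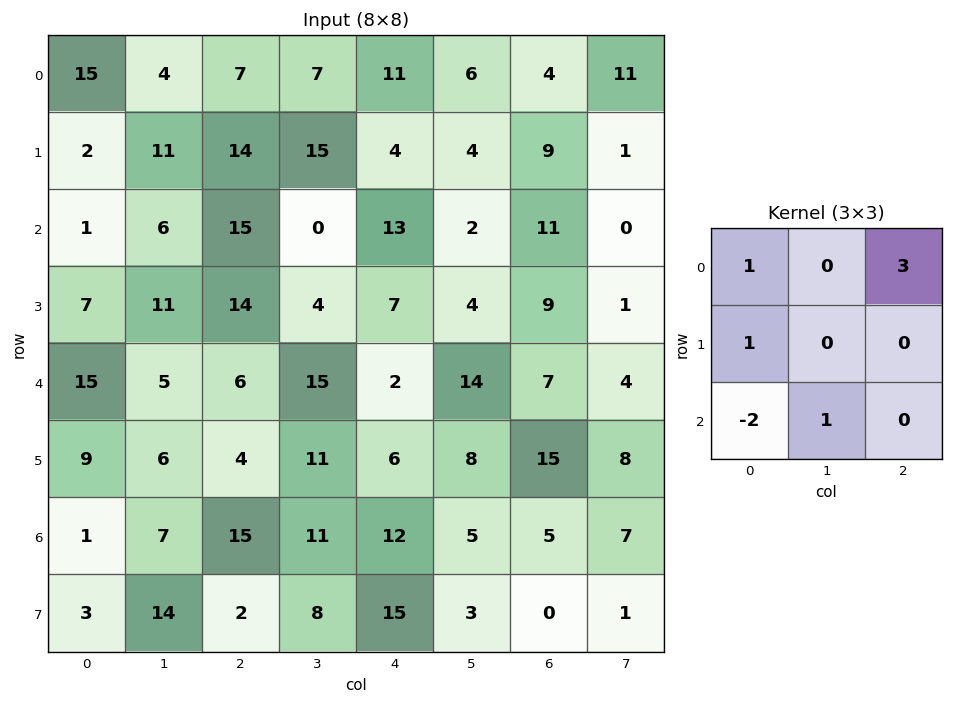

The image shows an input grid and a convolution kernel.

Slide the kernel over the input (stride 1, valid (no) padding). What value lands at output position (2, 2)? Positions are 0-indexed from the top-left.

71

The receptive field on the input at this output position is [15 0 13 / 14 4 7 / 6 15 2]. Elementwise product with the kernel and sum: 15·1 + 13·3 + 14·1 + 6·-2 + 15·1.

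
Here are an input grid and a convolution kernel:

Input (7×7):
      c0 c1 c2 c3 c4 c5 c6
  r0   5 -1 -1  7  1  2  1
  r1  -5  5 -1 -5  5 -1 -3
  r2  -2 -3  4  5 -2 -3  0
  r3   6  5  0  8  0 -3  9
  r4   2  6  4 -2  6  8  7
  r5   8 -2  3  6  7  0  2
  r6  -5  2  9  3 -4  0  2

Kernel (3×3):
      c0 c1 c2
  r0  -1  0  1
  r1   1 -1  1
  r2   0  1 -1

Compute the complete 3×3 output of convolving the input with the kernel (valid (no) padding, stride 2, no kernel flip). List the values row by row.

Output[0,0]: The receptive field on the input at this output position is [5 -1 -1 / -5 5 -1 / -2 -3 4]. Elementwise product with the kernel and sum: 5·-1 + -1·1 + -5·1 + 5·-1 + -1·1 + -3·1 + 4·-1.

-24 18 0
9 -22 15
8 13 8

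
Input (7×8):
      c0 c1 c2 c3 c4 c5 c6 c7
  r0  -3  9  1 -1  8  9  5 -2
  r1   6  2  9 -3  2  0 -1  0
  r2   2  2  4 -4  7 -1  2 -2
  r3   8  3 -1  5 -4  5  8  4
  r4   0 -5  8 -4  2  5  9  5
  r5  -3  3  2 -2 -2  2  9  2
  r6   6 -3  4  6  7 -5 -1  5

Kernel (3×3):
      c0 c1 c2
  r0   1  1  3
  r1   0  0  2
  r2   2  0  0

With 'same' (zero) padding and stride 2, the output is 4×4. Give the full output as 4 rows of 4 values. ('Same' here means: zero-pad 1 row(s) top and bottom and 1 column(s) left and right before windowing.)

Output[0,0]: The receptive field on the zero-padded input at this output position is [0 0 0 / 0 -3 9 / 0 6 2]. Elementwise product with the kernel and sum: 0·1 + 0·1 + 0·3 + 9·2 + 0·2.

18 2 12 -4
16 0 7 5
7 15 22 39
0 11 -8 27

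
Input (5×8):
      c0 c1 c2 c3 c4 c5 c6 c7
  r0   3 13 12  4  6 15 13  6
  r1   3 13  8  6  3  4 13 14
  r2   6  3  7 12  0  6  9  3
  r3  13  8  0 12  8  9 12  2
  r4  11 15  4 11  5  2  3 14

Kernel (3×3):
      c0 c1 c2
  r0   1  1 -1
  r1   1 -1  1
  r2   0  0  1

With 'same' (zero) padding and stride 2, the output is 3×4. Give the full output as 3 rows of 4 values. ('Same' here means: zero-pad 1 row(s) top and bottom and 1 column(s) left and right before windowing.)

Output[0,0]: The receptive field on the zero-padded input at this output position is [0 0 0 / 0 3 13 / 0 3 13]. Elementwise product with the kernel and sum: 0·1 + 0·1 + 0·-1 + 0·1 + 3·-1 + 13·1 + 13·1.
Output[0,1]: The receptive field on the zero-padded input at this output position is [0 0 0 / 13 12 4 / 13 8 6]. Elementwise product with the kernel and sum: 0·1 + 0·1 + 0·-1 + 13·1 + 12·-1 + 4·1 + 6·1.

23 11 17 22
-5 35 32 5
9 18 19 32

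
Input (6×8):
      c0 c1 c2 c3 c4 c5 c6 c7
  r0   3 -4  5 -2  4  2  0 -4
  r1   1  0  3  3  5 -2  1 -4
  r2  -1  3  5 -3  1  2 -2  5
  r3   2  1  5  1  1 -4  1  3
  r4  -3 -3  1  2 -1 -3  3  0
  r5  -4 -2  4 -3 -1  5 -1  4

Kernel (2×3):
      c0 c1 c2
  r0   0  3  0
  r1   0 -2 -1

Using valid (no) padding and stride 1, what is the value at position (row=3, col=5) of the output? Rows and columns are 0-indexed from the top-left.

The receptive field on the input at this output position is [-4 1 3 / -3 3 0]. Elementwise product with the kernel and sum: 1·3 + 3·-2 + 0·-1.

-3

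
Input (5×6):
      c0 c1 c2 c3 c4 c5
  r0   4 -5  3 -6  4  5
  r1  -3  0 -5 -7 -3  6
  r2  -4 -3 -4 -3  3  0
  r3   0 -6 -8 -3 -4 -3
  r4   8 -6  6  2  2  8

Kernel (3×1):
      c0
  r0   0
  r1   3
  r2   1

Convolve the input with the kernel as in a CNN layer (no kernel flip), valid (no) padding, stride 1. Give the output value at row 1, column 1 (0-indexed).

-15

The receptive field on the input at this output position is [0 / -3 / -6]. Elementwise product with the kernel and sum: -3·3 + -6·1.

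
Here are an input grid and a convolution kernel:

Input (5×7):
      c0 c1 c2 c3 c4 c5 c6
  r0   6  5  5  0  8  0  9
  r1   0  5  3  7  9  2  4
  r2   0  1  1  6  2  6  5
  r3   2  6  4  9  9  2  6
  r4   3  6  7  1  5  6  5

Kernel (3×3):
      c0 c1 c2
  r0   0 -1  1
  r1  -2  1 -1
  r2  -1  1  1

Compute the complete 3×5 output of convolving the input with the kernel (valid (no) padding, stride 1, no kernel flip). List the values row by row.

4 -13 7 -13 -2
6 4 18 -21 -2
8 -10 -13 3 -17

Output[0,0]: The receptive field on the input at this output position is [6 5 5 / 0 5 3 / 0 1 1]. Elementwise product with the kernel and sum: 5·-1 + 5·1 + 0·-2 + 5·1 + 3·-1 + 0·-1 + 1·1 + 1·1.
Output[0,1]: The receptive field on the input at this output position is [5 5 0 / 5 3 7 / 1 1 6]. Elementwise product with the kernel and sum: 5·-1 + 0·1 + 5·-2 + 3·1 + 7·-1 + 1·-1 + 1·1 + 6·1.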